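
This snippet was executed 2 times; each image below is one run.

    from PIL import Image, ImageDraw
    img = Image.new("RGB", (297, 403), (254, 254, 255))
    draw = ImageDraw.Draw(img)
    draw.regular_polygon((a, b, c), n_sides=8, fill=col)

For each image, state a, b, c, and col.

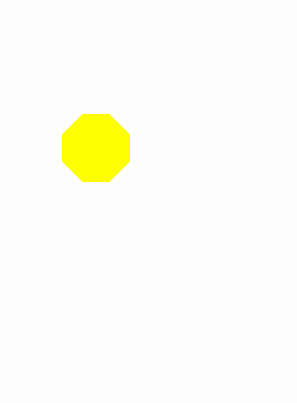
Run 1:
a = 96, b = 148, c = 36, col = 'yellow'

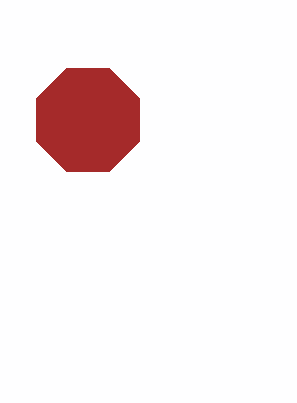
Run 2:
a = 88, b = 120, c = 56, col = 'brown'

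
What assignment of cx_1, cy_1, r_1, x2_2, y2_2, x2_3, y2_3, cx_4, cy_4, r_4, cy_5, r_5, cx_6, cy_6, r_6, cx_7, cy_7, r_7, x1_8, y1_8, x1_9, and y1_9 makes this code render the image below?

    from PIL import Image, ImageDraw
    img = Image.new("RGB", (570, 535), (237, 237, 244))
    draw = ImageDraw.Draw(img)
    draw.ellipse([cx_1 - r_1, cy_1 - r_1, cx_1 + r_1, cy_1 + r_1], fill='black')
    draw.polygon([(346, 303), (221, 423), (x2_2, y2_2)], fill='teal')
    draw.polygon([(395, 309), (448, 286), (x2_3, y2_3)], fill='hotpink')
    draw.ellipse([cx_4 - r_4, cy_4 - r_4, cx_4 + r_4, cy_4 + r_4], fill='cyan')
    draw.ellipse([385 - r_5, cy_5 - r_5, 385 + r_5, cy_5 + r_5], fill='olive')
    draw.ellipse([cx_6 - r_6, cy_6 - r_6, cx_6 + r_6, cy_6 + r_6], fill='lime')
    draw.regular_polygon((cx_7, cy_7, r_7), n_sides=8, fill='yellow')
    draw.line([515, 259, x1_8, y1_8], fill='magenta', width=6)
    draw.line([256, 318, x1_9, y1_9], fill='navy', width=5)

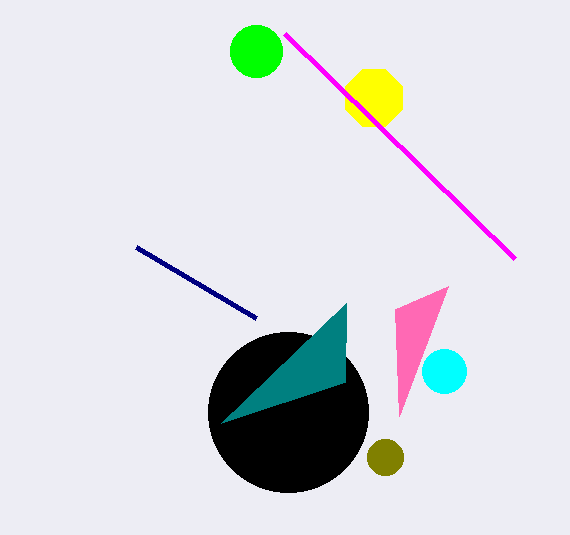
cx_1 = 288, cy_1 = 412, r_1 = 80, x2_2 = 345, y2_2 = 382, x2_3 = 399, y2_3 = 416, cx_4 = 444, cy_4 = 371, r_4 = 22, cy_5 = 457, r_5 = 18, cx_6 = 256, cy_6 = 51, r_6 = 26, cx_7 = 374, cy_7 = 98, r_7 = 31, x1_8 = 285, y1_8 = 34, x1_9 = 136, y1_9 = 247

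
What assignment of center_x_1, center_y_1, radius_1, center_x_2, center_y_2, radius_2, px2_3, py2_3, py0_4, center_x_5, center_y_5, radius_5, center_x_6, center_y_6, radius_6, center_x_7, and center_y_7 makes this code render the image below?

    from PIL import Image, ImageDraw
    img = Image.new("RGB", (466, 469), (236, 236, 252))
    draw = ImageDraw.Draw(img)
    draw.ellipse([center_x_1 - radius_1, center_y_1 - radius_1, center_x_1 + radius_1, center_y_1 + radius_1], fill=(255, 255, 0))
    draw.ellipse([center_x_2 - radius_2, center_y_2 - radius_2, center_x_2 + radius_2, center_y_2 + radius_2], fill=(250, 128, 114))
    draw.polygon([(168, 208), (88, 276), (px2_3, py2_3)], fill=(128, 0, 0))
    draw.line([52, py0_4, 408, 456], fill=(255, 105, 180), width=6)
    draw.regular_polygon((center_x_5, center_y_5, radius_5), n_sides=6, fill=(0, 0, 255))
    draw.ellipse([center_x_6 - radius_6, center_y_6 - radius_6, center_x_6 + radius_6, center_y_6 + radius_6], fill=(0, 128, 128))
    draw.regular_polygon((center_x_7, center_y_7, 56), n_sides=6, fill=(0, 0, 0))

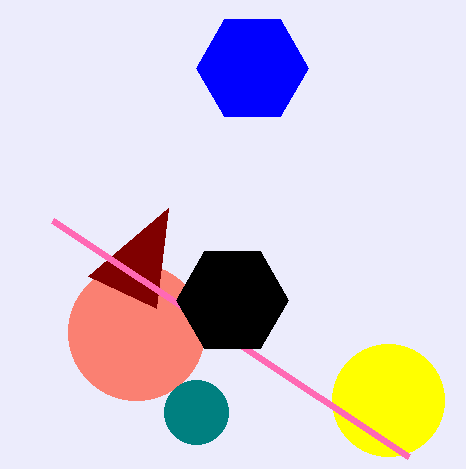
center_x_1 = 388; center_y_1 = 400; radius_1 = 56; center_x_2 = 136; center_y_2 = 332; radius_2 = 68; px2_3 = 156; py2_3 = 308; py0_4 = 220; center_x_5 = 252; center_y_5 = 68; radius_5 = 56; center_x_6 = 196; center_y_6 = 412; radius_6 = 32; center_x_7 = 232; center_y_7 = 300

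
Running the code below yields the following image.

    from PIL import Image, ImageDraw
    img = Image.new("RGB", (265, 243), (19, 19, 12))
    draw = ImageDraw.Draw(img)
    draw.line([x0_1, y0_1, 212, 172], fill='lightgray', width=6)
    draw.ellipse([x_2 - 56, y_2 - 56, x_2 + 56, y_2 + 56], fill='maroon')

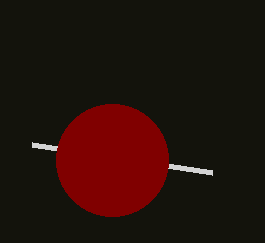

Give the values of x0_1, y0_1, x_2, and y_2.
x0_1 = 32
y0_1 = 144
x_2 = 112
y_2 = 160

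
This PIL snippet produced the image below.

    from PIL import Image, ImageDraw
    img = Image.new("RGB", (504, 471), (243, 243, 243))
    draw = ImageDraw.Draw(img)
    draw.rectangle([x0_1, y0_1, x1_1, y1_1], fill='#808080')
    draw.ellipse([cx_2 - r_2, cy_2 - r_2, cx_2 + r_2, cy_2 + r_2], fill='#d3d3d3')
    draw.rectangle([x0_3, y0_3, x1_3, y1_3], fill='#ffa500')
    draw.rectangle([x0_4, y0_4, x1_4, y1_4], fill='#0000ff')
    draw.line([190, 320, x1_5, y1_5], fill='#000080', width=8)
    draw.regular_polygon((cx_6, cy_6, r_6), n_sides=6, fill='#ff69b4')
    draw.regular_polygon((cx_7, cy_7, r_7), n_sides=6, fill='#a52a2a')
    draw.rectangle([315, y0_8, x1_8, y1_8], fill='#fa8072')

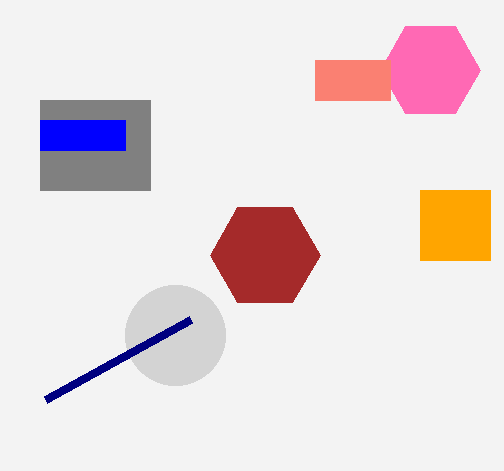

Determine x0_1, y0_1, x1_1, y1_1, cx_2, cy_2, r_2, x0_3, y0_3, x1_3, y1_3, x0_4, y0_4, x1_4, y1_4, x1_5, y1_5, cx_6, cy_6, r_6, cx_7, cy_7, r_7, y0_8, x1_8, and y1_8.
x0_1 = 40, y0_1 = 100, x1_1 = 150, y1_1 = 190, cx_2 = 175, cy_2 = 335, r_2 = 50, x0_3 = 420, y0_3 = 190, x1_3 = 490, y1_3 = 260, x0_4 = 40, y0_4 = 120, x1_4 = 125, y1_4 = 150, x1_5 = 45, y1_5 = 400, cx_6 = 430, cy_6 = 70, r_6 = 50, cx_7 = 265, cy_7 = 255, r_7 = 55, y0_8 = 60, x1_8 = 390, y1_8 = 100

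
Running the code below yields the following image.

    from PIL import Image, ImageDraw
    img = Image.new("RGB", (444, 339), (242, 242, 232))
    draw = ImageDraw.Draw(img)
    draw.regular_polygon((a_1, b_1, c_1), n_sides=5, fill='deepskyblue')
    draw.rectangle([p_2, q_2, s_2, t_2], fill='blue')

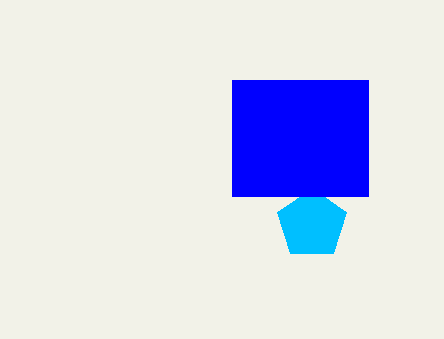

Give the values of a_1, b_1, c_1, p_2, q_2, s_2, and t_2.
a_1 = 312; b_1 = 224; c_1 = 36; p_2 = 232; q_2 = 80; s_2 = 368; t_2 = 196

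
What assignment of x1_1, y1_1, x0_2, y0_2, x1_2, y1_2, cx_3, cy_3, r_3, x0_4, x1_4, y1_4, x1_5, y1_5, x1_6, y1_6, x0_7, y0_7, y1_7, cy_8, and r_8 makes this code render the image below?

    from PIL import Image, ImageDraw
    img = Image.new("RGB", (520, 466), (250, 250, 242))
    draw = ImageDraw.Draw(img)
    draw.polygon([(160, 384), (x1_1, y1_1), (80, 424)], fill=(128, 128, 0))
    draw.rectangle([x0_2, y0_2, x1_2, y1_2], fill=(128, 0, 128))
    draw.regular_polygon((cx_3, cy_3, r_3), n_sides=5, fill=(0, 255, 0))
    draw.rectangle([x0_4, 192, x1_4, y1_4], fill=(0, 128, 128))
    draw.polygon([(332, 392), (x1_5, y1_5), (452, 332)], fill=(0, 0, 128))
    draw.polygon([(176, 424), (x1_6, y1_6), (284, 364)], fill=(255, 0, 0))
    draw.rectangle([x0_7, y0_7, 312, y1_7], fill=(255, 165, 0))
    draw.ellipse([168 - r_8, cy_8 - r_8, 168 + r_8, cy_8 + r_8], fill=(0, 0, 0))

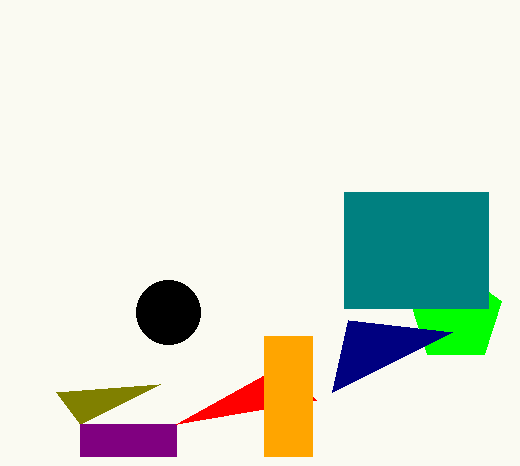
x1_1 = 56; y1_1 = 392; x0_2 = 80; y0_2 = 424; x1_2 = 176; y1_2 = 456; cx_3 = 456; cy_3 = 316; r_3 = 48; x0_4 = 344; x1_4 = 488; y1_4 = 308; x1_5 = 348; y1_5 = 320; x1_6 = 316; y1_6 = 400; x0_7 = 264; y0_7 = 336; y1_7 = 456; cy_8 = 312; r_8 = 32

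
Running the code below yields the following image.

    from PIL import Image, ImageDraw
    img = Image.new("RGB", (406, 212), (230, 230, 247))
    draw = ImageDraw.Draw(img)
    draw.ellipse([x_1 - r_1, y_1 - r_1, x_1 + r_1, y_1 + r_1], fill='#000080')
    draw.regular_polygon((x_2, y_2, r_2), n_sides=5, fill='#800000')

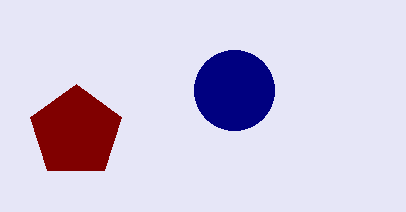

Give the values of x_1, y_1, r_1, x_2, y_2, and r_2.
x_1 = 234, y_1 = 90, r_1 = 40, x_2 = 76, y_2 = 132, r_2 = 48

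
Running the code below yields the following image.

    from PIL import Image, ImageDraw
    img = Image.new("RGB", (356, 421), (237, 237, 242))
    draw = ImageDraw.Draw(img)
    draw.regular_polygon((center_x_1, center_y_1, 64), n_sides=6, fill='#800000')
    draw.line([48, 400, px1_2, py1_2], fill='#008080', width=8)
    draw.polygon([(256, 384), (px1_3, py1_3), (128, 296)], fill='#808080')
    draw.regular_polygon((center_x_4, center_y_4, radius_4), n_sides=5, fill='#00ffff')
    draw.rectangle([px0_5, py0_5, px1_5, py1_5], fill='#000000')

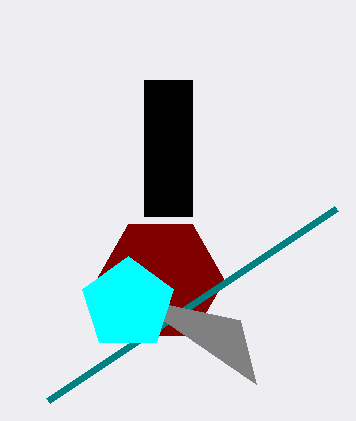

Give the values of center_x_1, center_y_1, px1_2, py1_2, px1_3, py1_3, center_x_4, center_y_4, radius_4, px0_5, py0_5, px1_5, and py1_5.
center_x_1 = 160, center_y_1 = 280, px1_2 = 336, py1_2 = 208, px1_3 = 240, py1_3 = 320, center_x_4 = 128, center_y_4 = 304, radius_4 = 48, px0_5 = 144, py0_5 = 80, px1_5 = 192, py1_5 = 216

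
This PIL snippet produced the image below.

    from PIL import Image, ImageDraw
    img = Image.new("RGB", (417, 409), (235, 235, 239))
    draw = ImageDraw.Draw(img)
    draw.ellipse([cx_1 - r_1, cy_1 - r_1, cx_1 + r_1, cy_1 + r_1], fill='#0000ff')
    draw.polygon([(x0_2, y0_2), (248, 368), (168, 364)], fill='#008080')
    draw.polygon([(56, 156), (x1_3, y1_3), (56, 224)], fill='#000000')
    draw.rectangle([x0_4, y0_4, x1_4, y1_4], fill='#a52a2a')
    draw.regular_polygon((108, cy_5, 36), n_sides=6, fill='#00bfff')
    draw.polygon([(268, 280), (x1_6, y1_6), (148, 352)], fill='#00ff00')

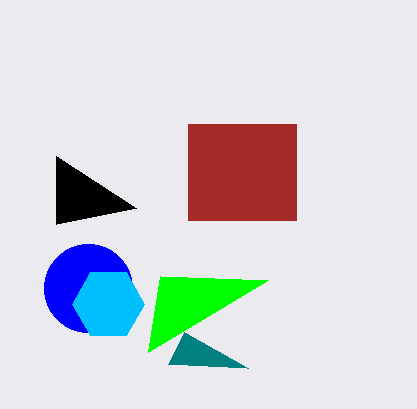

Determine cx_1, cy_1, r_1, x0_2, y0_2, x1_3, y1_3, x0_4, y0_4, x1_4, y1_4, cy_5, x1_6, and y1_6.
cx_1 = 88, cy_1 = 288, r_1 = 44, x0_2 = 184, y0_2 = 332, x1_3 = 136, y1_3 = 208, x0_4 = 188, y0_4 = 124, x1_4 = 296, y1_4 = 220, cy_5 = 304, x1_6 = 160, y1_6 = 276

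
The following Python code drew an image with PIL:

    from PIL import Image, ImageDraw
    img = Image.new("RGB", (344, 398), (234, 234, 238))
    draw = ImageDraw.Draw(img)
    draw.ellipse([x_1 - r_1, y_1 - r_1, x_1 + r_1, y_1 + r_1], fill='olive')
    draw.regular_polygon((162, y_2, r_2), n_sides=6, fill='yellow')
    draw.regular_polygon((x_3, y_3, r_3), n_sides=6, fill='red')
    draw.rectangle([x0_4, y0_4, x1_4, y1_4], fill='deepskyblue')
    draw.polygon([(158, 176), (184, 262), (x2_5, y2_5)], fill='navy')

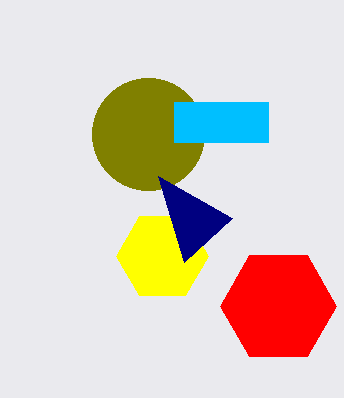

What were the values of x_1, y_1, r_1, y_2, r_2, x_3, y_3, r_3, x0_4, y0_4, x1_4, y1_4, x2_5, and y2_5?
x_1 = 148
y_1 = 134
r_1 = 56
y_2 = 256
r_2 = 46
x_3 = 278
y_3 = 306
r_3 = 58
x0_4 = 174
y0_4 = 102
x1_4 = 268
y1_4 = 142
x2_5 = 232
y2_5 = 218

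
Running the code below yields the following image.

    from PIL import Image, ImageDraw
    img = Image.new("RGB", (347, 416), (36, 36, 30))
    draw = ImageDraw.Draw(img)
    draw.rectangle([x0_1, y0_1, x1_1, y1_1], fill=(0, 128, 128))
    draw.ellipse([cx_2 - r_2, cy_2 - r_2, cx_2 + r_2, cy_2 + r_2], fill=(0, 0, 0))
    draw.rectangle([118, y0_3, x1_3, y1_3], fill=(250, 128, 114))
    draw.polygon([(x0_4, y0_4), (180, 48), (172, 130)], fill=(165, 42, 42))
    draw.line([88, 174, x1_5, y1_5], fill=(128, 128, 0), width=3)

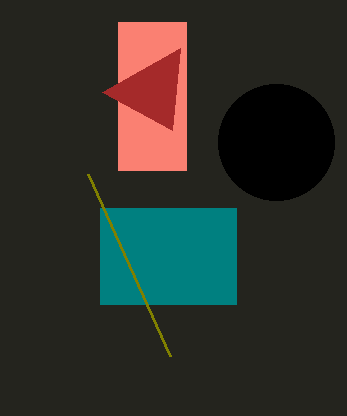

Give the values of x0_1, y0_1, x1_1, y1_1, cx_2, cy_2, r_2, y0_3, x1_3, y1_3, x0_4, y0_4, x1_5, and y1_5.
x0_1 = 100
y0_1 = 208
x1_1 = 236
y1_1 = 304
cx_2 = 276
cy_2 = 142
r_2 = 58
y0_3 = 22
x1_3 = 186
y1_3 = 170
x0_4 = 102
y0_4 = 92
x1_5 = 170
y1_5 = 356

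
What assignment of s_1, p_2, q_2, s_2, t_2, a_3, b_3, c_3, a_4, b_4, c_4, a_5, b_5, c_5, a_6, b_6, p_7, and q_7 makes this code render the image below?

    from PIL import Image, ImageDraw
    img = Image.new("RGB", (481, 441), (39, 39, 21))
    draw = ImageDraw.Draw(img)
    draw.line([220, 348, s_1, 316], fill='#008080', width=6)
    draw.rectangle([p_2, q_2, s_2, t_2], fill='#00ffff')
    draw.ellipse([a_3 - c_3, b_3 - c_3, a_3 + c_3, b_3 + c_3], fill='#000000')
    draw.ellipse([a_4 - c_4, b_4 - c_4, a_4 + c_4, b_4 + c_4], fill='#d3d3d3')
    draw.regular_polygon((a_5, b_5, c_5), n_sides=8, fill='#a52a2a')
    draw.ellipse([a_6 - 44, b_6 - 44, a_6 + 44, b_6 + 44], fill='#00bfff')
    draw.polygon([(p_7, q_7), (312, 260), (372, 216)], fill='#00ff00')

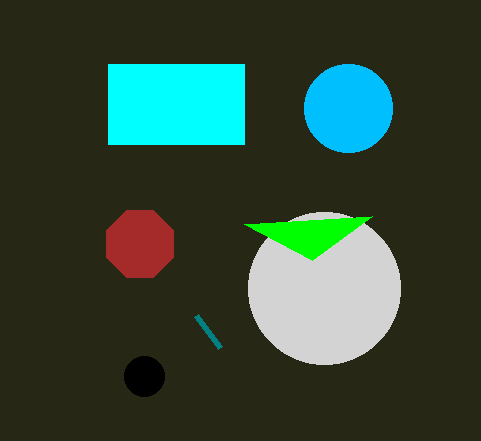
s_1 = 196, p_2 = 108, q_2 = 64, s_2 = 244, t_2 = 144, a_3 = 144, b_3 = 376, c_3 = 20, a_4 = 324, b_4 = 288, c_4 = 76, a_5 = 140, b_5 = 244, c_5 = 36, a_6 = 348, b_6 = 108, p_7 = 244, q_7 = 224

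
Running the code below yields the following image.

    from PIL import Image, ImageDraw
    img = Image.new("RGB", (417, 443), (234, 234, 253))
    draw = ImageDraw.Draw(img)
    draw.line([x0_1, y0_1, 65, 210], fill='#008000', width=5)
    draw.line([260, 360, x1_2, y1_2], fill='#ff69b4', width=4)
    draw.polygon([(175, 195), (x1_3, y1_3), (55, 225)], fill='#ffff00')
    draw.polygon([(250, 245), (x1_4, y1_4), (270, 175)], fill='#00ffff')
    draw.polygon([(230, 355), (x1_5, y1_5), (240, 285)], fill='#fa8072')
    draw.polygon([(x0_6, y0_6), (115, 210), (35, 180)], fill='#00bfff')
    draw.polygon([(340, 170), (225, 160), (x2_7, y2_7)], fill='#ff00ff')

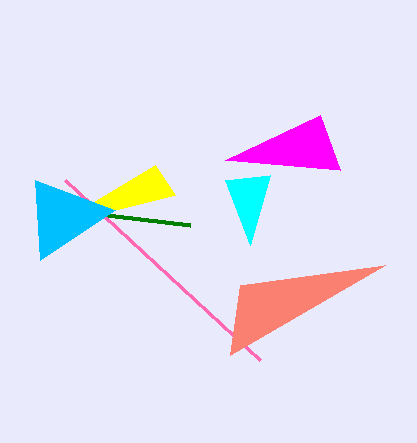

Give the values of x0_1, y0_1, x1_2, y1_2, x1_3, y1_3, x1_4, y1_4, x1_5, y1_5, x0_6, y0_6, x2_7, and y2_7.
x0_1 = 190, y0_1 = 225, x1_2 = 65, y1_2 = 180, x1_3 = 155, y1_3 = 165, x1_4 = 225, y1_4 = 180, x1_5 = 385, y1_5 = 265, x0_6 = 40, y0_6 = 260, x2_7 = 320, y2_7 = 115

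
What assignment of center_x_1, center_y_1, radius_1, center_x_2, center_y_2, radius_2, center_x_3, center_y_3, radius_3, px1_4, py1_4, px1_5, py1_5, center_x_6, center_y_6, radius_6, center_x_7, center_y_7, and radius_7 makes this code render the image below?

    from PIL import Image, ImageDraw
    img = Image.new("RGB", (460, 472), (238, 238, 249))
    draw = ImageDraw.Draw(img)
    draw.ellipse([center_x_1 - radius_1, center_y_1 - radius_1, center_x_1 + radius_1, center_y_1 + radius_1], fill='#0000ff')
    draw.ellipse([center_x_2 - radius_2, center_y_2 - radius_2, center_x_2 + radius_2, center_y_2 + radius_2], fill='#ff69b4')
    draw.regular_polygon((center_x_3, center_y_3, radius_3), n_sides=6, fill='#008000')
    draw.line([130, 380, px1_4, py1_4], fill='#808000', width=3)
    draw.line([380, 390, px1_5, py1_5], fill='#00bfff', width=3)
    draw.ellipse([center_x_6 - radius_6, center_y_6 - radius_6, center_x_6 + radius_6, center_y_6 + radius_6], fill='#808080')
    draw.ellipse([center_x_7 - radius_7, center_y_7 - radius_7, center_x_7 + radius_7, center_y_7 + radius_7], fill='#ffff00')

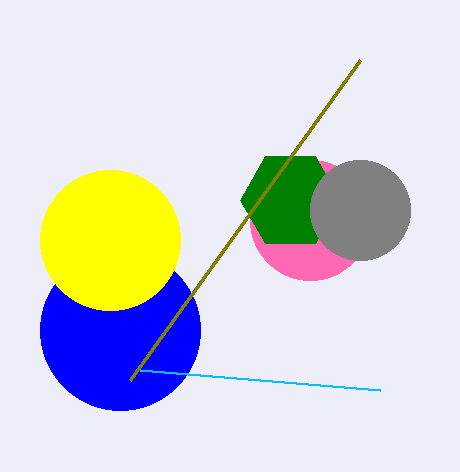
center_x_1 = 120; center_y_1 = 330; radius_1 = 80; center_x_2 = 310; center_y_2 = 220; radius_2 = 60; center_x_3 = 290; center_y_3 = 200; radius_3 = 50; px1_4 = 360; py1_4 = 60; px1_5 = 140; py1_5 = 370; center_x_6 = 360; center_y_6 = 210; radius_6 = 50; center_x_7 = 110; center_y_7 = 240; radius_7 = 70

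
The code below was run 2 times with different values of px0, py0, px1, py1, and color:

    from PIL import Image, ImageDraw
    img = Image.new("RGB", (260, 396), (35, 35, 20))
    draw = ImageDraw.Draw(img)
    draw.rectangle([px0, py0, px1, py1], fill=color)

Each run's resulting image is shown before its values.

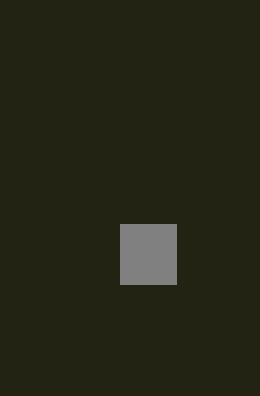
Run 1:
px0 = 120
py0 = 224
px1 = 176
py1 = 284
color = 'gray'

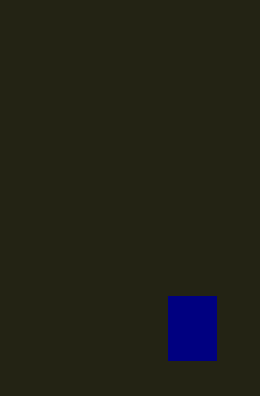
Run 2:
px0 = 168; py0 = 296; px1 = 216; py1 = 360; color = 'navy'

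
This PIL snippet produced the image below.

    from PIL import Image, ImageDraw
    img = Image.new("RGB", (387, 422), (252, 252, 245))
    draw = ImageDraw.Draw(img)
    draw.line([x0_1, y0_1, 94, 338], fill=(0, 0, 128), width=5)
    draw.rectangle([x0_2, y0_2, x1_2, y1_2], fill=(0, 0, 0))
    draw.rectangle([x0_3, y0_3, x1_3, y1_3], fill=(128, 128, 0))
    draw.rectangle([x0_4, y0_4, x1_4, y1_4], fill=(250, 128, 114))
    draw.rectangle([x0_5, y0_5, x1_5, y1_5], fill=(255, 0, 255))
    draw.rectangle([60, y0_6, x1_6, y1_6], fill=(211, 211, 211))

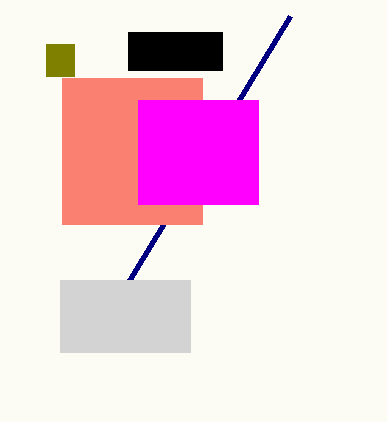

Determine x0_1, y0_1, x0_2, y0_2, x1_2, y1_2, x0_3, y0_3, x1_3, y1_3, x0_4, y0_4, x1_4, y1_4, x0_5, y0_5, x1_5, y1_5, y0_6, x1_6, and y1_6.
x0_1 = 290, y0_1 = 16, x0_2 = 128, y0_2 = 32, x1_2 = 222, y1_2 = 70, x0_3 = 46, y0_3 = 44, x1_3 = 74, y1_3 = 76, x0_4 = 62, y0_4 = 78, x1_4 = 202, y1_4 = 224, x0_5 = 138, y0_5 = 100, x1_5 = 258, y1_5 = 204, y0_6 = 280, x1_6 = 190, y1_6 = 352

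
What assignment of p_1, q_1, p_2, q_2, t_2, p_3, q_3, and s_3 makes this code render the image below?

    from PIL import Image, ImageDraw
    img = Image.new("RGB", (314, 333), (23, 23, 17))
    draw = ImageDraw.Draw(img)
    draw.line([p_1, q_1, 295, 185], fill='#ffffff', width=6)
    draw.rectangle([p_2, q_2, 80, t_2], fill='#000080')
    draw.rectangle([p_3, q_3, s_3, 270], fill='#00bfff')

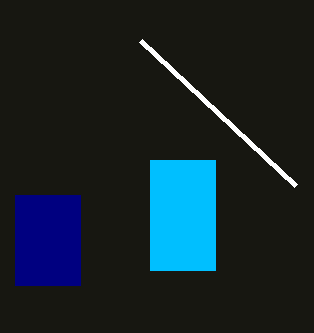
p_1 = 140
q_1 = 40
p_2 = 15
q_2 = 195
t_2 = 285
p_3 = 150
q_3 = 160
s_3 = 215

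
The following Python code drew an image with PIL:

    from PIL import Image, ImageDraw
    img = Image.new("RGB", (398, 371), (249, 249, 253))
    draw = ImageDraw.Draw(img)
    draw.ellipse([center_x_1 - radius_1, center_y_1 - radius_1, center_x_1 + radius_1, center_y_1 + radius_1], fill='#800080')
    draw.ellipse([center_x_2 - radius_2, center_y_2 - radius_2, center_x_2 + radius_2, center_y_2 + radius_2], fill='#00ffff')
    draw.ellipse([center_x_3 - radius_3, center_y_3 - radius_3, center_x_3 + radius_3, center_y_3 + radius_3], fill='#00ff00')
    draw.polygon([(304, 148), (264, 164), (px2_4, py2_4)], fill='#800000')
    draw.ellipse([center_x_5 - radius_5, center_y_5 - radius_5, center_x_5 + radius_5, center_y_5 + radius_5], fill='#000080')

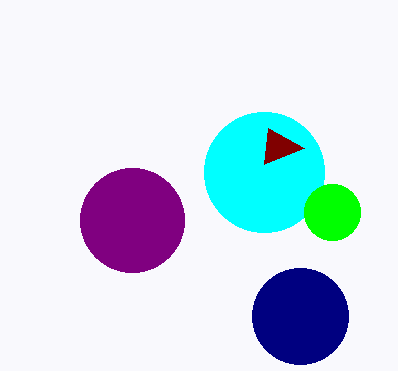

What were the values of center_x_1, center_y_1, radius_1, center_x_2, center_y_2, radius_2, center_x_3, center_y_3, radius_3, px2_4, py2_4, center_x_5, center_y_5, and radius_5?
center_x_1 = 132, center_y_1 = 220, radius_1 = 52, center_x_2 = 264, center_y_2 = 172, radius_2 = 60, center_x_3 = 332, center_y_3 = 212, radius_3 = 28, px2_4 = 268, py2_4 = 128, center_x_5 = 300, center_y_5 = 316, radius_5 = 48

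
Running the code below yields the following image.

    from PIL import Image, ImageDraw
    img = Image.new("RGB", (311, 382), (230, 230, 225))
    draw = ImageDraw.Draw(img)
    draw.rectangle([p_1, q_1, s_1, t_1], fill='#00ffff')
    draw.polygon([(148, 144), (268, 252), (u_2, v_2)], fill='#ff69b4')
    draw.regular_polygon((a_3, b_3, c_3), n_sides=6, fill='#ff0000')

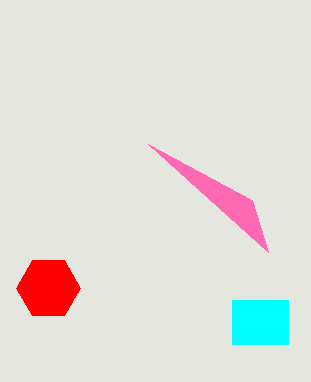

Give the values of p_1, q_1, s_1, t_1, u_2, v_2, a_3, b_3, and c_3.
p_1 = 232, q_1 = 300, s_1 = 288, t_1 = 344, u_2 = 252, v_2 = 200, a_3 = 48, b_3 = 288, c_3 = 32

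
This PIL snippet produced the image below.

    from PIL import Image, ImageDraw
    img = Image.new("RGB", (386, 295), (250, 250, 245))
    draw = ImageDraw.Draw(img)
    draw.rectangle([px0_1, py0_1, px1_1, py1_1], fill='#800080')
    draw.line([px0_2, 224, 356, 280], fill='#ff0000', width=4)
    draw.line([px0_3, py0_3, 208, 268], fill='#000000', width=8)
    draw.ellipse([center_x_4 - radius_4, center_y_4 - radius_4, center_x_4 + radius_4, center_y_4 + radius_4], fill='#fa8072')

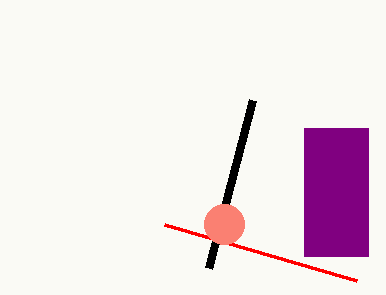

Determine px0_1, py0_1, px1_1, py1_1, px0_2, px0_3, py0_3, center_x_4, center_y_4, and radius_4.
px0_1 = 304; py0_1 = 128; px1_1 = 368; py1_1 = 256; px0_2 = 164; px0_3 = 252; py0_3 = 100; center_x_4 = 224; center_y_4 = 224; radius_4 = 20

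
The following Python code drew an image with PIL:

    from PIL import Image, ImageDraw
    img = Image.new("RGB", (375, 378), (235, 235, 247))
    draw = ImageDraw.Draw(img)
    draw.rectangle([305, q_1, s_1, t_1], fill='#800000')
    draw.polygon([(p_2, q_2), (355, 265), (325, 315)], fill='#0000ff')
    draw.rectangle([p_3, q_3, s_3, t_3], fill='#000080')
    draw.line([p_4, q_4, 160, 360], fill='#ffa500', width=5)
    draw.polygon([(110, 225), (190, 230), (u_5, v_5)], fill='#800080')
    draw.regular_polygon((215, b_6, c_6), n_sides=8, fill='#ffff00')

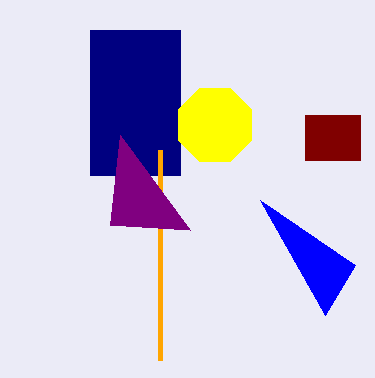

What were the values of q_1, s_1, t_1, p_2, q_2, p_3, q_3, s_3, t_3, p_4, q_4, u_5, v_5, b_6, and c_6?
q_1 = 115; s_1 = 360; t_1 = 160; p_2 = 260; q_2 = 200; p_3 = 90; q_3 = 30; s_3 = 180; t_3 = 175; p_4 = 160; q_4 = 150; u_5 = 120; v_5 = 135; b_6 = 125; c_6 = 40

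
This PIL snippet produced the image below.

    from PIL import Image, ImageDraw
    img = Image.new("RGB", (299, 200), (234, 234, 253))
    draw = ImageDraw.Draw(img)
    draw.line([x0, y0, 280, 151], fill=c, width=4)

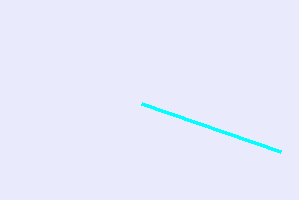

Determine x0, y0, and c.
x0 = 141; y0 = 103; c = 'cyan'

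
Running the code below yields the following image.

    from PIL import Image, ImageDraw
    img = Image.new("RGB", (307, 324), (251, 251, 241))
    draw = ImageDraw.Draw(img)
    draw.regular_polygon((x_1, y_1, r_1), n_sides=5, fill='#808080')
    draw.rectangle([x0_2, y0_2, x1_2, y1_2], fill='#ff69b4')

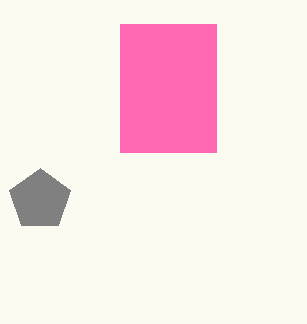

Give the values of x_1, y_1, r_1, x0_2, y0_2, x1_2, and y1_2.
x_1 = 40
y_1 = 200
r_1 = 32
x0_2 = 120
y0_2 = 24
x1_2 = 216
y1_2 = 152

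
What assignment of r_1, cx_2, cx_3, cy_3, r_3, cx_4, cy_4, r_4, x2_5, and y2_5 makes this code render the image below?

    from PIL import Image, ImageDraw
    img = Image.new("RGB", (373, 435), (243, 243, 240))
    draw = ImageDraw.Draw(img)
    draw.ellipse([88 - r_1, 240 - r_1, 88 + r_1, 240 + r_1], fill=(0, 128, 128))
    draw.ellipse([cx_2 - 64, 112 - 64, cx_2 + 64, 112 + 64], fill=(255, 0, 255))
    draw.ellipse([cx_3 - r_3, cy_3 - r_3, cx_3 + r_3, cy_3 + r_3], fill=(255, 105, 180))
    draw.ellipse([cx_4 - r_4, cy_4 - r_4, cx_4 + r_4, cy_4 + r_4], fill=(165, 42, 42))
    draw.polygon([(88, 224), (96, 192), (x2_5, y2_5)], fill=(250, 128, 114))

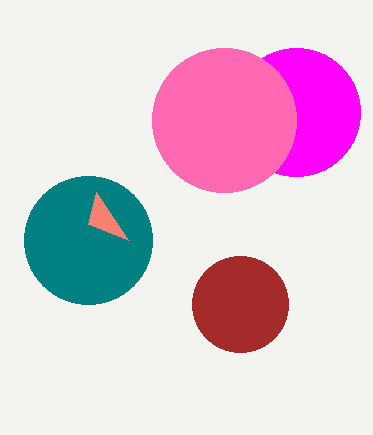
r_1 = 64, cx_2 = 296, cx_3 = 224, cy_3 = 120, r_3 = 72, cx_4 = 240, cy_4 = 304, r_4 = 48, x2_5 = 128, y2_5 = 240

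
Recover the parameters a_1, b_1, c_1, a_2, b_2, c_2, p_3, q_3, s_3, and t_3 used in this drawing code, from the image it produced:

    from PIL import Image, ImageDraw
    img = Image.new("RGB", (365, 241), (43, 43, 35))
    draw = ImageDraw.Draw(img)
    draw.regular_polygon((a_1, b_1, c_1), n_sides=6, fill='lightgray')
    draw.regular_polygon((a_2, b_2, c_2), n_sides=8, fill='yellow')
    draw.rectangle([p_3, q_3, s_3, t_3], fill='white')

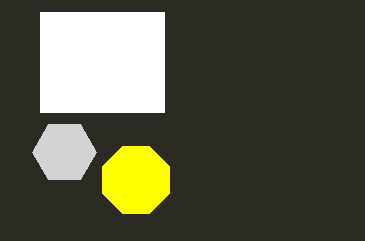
a_1 = 64, b_1 = 152, c_1 = 32, a_2 = 136, b_2 = 180, c_2 = 36, p_3 = 40, q_3 = 12, s_3 = 164, t_3 = 112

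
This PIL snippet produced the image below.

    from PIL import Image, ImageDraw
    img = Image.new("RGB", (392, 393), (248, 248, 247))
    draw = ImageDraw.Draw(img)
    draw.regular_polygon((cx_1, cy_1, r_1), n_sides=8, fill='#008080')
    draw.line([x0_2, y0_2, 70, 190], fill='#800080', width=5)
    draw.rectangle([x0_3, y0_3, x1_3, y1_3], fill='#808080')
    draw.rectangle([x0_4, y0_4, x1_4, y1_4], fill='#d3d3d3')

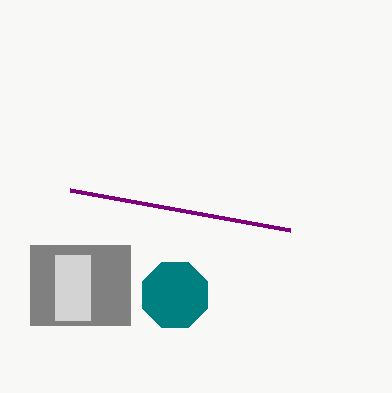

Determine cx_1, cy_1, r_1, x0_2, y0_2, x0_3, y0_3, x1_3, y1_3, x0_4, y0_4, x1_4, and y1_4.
cx_1 = 175; cy_1 = 295; r_1 = 35; x0_2 = 290; y0_2 = 230; x0_3 = 30; y0_3 = 245; x1_3 = 130; y1_3 = 325; x0_4 = 55; y0_4 = 255; x1_4 = 90; y1_4 = 320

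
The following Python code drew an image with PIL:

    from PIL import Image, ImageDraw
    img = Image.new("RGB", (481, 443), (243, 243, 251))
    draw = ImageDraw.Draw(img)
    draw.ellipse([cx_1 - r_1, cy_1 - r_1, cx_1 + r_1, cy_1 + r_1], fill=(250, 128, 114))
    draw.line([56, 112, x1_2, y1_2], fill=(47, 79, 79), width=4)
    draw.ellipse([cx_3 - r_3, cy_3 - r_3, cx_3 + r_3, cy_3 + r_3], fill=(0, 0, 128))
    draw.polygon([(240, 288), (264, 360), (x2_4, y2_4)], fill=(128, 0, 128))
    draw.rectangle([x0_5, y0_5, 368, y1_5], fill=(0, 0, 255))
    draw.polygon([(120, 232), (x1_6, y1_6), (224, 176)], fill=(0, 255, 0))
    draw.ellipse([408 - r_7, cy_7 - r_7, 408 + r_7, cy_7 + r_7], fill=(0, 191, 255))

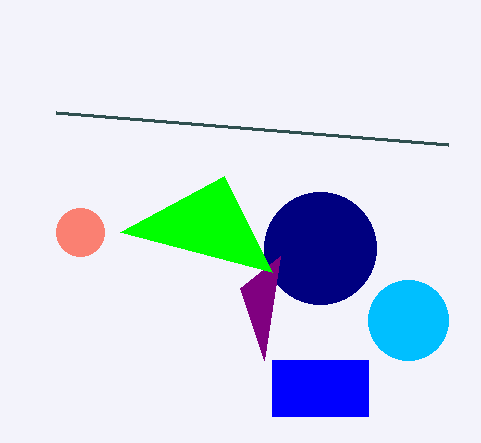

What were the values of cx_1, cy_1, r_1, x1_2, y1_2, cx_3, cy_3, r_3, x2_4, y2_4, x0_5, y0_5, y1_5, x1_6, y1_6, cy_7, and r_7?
cx_1 = 80
cy_1 = 232
r_1 = 24
x1_2 = 448
y1_2 = 144
cx_3 = 320
cy_3 = 248
r_3 = 56
x2_4 = 280
y2_4 = 256
x0_5 = 272
y0_5 = 360
y1_5 = 416
x1_6 = 272
y1_6 = 272
cy_7 = 320
r_7 = 40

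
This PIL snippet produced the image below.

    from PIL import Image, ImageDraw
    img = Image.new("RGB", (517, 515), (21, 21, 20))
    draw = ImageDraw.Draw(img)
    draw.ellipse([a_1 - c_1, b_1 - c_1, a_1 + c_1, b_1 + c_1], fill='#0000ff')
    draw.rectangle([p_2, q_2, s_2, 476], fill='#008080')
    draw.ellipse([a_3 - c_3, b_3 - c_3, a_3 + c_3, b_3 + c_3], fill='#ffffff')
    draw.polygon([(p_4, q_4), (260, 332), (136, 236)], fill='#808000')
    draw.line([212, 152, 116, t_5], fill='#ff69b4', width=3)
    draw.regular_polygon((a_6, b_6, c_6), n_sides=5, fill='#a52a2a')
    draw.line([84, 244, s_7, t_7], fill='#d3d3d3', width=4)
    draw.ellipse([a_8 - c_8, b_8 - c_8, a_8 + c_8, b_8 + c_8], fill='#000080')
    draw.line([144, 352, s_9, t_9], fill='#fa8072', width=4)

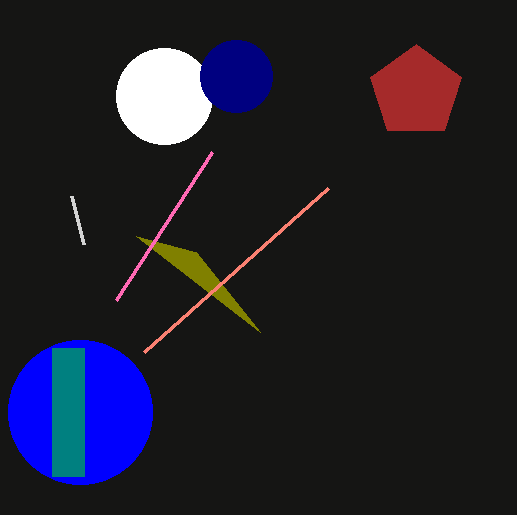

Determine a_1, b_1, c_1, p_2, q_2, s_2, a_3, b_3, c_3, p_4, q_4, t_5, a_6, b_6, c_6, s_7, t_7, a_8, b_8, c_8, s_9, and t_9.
a_1 = 80, b_1 = 412, c_1 = 72, p_2 = 52, q_2 = 348, s_2 = 84, a_3 = 164, b_3 = 96, c_3 = 48, p_4 = 196, q_4 = 252, t_5 = 300, a_6 = 416, b_6 = 92, c_6 = 48, s_7 = 72, t_7 = 196, a_8 = 236, b_8 = 76, c_8 = 36, s_9 = 328, t_9 = 188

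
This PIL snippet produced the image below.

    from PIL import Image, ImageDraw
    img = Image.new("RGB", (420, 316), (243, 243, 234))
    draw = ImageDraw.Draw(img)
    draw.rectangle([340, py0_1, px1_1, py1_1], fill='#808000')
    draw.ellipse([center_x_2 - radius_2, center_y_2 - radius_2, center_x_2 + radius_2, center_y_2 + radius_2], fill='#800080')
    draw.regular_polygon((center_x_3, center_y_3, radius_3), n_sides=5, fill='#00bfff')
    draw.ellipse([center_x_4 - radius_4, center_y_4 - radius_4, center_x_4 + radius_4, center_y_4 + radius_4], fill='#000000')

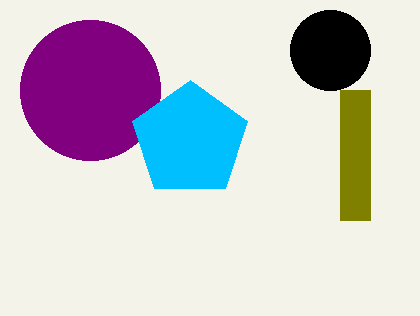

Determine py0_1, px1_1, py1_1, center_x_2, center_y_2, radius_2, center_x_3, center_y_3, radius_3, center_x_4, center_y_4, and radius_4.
py0_1 = 90
px1_1 = 370
py1_1 = 220
center_x_2 = 90
center_y_2 = 90
radius_2 = 70
center_x_3 = 190
center_y_3 = 140
radius_3 = 60
center_x_4 = 330
center_y_4 = 50
radius_4 = 40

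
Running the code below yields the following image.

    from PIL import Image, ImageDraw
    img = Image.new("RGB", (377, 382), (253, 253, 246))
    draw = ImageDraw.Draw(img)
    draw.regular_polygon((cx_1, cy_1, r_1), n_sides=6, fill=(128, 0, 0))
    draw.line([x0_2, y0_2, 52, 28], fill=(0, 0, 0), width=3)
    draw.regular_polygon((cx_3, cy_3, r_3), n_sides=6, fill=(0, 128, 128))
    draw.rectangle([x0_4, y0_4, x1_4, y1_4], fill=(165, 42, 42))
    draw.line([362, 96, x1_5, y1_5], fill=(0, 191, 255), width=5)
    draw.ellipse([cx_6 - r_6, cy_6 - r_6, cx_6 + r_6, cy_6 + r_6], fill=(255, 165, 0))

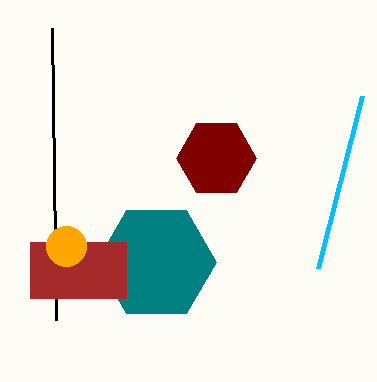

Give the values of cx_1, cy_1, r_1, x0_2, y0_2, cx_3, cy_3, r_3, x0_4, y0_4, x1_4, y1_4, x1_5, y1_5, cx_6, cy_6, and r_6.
cx_1 = 216; cy_1 = 158; r_1 = 40; x0_2 = 56; y0_2 = 320; cx_3 = 156; cy_3 = 262; r_3 = 60; x0_4 = 30; y0_4 = 242; x1_4 = 126; y1_4 = 298; x1_5 = 318; y1_5 = 268; cx_6 = 66; cy_6 = 246; r_6 = 20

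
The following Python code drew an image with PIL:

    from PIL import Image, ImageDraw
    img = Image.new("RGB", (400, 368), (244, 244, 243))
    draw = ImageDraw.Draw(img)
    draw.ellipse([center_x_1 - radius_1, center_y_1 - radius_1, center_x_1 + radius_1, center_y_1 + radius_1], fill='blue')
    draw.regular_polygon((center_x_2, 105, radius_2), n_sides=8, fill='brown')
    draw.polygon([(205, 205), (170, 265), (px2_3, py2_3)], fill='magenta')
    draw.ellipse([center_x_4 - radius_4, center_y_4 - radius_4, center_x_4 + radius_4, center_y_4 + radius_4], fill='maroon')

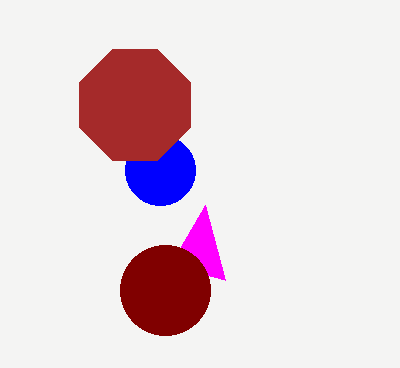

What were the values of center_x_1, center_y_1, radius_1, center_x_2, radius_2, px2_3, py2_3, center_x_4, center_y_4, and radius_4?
center_x_1 = 160, center_y_1 = 170, radius_1 = 35, center_x_2 = 135, radius_2 = 60, px2_3 = 225, py2_3 = 280, center_x_4 = 165, center_y_4 = 290, radius_4 = 45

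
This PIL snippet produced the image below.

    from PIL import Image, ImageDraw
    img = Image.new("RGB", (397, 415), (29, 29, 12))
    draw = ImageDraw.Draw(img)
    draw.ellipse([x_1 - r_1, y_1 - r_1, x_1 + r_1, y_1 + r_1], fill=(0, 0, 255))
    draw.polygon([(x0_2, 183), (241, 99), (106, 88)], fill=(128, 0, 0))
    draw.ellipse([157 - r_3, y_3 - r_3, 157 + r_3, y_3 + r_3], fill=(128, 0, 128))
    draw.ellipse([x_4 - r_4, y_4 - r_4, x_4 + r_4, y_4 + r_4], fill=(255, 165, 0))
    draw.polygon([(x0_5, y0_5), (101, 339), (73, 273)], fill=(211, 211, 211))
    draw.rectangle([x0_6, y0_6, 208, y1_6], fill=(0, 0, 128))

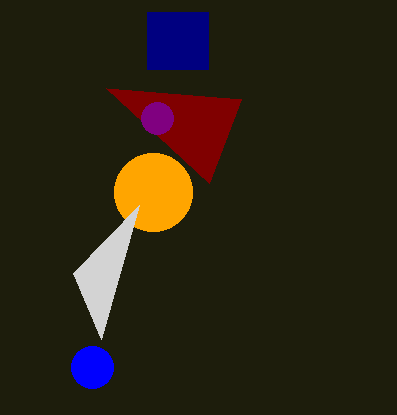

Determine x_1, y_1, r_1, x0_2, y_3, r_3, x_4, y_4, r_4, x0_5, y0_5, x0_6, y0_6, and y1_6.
x_1 = 92, y_1 = 367, r_1 = 21, x0_2 = 209, y_3 = 118, r_3 = 16, x_4 = 153, y_4 = 192, r_4 = 39, x0_5 = 139, y0_5 = 205, x0_6 = 147, y0_6 = 12, y1_6 = 69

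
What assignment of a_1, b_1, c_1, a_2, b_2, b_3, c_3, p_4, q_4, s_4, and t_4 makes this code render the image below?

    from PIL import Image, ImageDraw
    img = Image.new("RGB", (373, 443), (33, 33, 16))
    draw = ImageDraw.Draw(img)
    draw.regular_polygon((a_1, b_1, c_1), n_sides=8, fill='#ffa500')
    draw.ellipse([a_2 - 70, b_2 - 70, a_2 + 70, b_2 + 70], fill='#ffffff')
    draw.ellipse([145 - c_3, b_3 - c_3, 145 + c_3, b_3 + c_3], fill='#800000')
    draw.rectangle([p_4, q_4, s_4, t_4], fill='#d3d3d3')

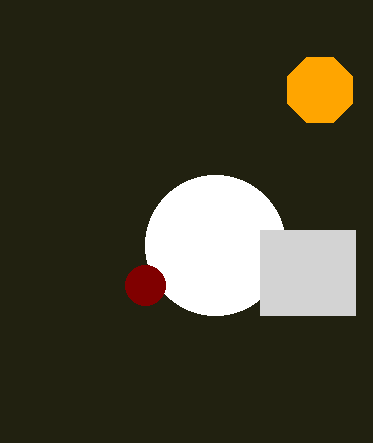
a_1 = 320, b_1 = 90, c_1 = 35, a_2 = 215, b_2 = 245, b_3 = 285, c_3 = 20, p_4 = 260, q_4 = 230, s_4 = 355, t_4 = 315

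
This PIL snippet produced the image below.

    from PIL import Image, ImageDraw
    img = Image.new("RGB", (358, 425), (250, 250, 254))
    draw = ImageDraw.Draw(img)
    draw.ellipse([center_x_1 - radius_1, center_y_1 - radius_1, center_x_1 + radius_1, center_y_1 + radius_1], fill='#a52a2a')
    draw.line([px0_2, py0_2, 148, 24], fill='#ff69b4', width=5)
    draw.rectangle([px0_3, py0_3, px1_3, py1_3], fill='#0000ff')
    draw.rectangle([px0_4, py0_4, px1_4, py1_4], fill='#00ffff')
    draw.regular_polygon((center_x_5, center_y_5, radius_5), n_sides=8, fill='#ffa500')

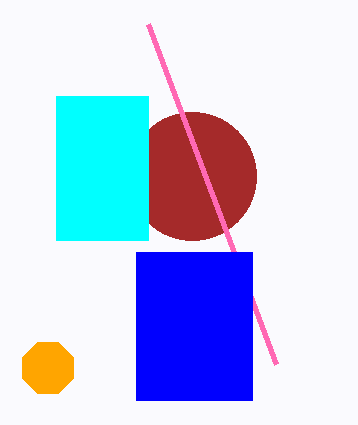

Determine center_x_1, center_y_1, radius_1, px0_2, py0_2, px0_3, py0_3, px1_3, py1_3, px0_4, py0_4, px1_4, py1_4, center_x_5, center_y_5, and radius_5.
center_x_1 = 192, center_y_1 = 176, radius_1 = 64, px0_2 = 276, py0_2 = 364, px0_3 = 136, py0_3 = 252, px1_3 = 252, py1_3 = 400, px0_4 = 56, py0_4 = 96, px1_4 = 148, py1_4 = 240, center_x_5 = 48, center_y_5 = 368, radius_5 = 28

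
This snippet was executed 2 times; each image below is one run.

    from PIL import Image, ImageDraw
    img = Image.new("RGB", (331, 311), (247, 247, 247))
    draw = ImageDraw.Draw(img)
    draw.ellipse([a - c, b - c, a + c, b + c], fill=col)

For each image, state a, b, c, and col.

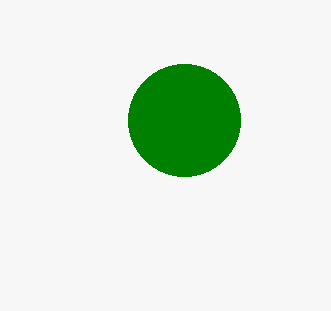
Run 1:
a = 184
b = 120
c = 56
col = 'green'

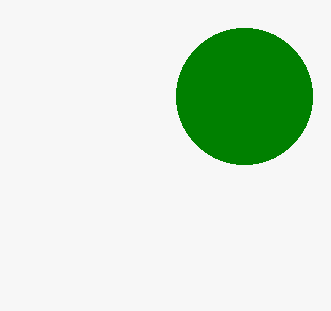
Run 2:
a = 244, b = 96, c = 68, col = 'green'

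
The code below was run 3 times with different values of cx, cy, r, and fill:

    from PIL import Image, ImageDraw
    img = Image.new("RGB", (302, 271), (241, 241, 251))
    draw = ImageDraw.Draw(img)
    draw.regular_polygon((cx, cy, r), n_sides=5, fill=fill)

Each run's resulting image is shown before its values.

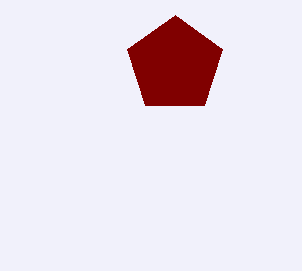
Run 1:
cx = 175
cy = 65
r = 50
fill = 'maroon'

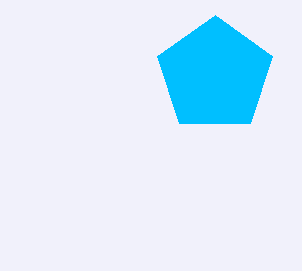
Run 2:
cx = 215; cy = 75; r = 60; fill = 'deepskyblue'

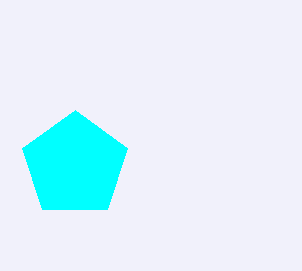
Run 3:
cx = 75; cy = 165; r = 55; fill = 'cyan'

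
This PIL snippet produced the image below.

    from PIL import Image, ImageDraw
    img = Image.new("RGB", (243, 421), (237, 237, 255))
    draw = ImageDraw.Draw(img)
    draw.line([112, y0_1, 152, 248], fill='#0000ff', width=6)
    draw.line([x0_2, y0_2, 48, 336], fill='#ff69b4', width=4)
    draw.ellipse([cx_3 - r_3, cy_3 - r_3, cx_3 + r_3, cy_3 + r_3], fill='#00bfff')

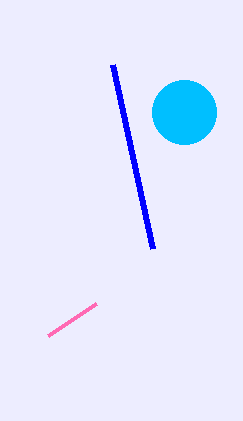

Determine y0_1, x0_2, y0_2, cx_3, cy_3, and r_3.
y0_1 = 64
x0_2 = 96
y0_2 = 304
cx_3 = 184
cy_3 = 112
r_3 = 32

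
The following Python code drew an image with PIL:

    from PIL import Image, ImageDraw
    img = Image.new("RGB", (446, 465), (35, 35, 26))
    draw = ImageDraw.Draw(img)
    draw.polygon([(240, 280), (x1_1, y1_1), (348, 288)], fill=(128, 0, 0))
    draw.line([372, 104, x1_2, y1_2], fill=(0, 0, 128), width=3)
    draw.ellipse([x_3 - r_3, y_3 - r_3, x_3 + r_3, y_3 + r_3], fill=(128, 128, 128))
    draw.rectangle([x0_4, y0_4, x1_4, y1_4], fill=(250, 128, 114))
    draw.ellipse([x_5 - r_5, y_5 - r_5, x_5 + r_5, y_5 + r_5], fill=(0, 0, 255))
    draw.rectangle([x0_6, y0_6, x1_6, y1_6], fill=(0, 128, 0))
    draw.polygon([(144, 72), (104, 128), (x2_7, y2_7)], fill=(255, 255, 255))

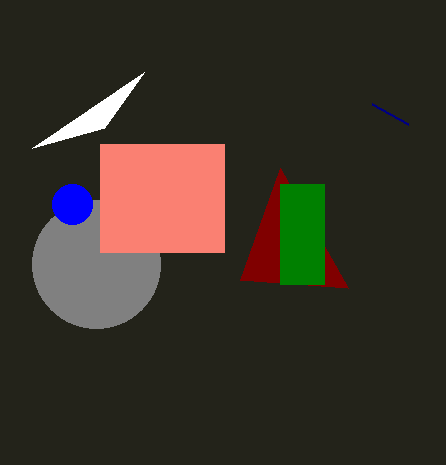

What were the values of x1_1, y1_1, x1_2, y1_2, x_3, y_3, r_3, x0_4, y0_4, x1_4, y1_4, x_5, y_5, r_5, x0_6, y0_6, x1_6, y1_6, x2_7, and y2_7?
x1_1 = 280; y1_1 = 168; x1_2 = 408; y1_2 = 124; x_3 = 96; y_3 = 264; r_3 = 64; x0_4 = 100; y0_4 = 144; x1_4 = 224; y1_4 = 252; x_5 = 72; y_5 = 204; r_5 = 20; x0_6 = 280; y0_6 = 184; x1_6 = 324; y1_6 = 284; x2_7 = 32; y2_7 = 148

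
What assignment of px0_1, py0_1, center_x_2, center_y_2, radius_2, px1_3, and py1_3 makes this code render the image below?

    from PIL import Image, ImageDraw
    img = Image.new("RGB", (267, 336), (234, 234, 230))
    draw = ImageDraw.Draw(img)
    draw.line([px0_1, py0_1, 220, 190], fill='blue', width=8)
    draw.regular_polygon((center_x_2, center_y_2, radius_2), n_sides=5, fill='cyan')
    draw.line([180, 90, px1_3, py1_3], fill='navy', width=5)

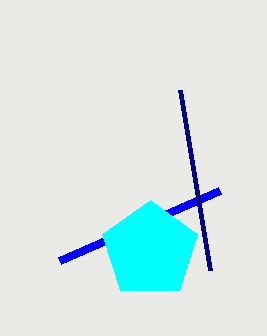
px0_1 = 60, py0_1 = 260, center_x_2 = 150, center_y_2 = 250, radius_2 = 50, px1_3 = 210, py1_3 = 270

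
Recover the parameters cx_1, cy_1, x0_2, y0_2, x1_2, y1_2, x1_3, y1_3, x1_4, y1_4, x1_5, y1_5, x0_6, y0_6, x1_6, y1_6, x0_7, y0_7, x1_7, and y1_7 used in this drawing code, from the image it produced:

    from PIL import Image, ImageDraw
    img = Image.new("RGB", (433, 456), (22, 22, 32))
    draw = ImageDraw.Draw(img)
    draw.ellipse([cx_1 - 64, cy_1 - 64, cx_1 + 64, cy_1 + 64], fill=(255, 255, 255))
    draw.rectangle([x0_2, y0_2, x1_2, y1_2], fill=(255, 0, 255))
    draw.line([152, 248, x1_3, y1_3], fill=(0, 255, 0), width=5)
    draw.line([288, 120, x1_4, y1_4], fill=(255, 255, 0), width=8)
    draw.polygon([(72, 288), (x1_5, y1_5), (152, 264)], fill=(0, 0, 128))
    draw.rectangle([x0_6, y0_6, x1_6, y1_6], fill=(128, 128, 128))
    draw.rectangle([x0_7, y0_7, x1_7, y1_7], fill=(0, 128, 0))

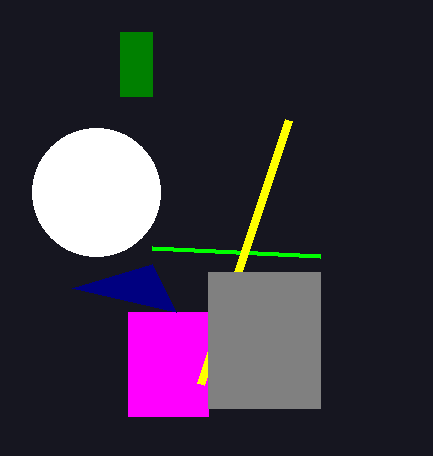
cx_1 = 96, cy_1 = 192, x0_2 = 128, y0_2 = 312, x1_2 = 208, y1_2 = 416, x1_3 = 320, y1_3 = 256, x1_4 = 200, y1_4 = 384, x1_5 = 176, y1_5 = 312, x0_6 = 208, y0_6 = 272, x1_6 = 320, y1_6 = 408, x0_7 = 120, y0_7 = 32, x1_7 = 152, y1_7 = 96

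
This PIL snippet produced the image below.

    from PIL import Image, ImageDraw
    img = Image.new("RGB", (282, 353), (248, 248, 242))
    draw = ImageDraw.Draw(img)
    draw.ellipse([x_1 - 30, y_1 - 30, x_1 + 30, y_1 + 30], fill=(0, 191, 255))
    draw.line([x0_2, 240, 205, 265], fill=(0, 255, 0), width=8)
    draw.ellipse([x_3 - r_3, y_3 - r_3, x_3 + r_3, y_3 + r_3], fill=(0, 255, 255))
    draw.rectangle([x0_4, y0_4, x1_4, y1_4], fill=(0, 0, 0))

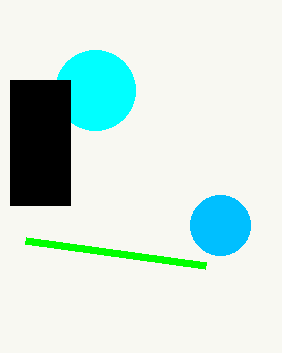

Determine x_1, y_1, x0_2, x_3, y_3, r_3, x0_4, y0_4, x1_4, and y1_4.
x_1 = 220
y_1 = 225
x0_2 = 25
x_3 = 95
y_3 = 90
r_3 = 40
x0_4 = 10
y0_4 = 80
x1_4 = 70
y1_4 = 205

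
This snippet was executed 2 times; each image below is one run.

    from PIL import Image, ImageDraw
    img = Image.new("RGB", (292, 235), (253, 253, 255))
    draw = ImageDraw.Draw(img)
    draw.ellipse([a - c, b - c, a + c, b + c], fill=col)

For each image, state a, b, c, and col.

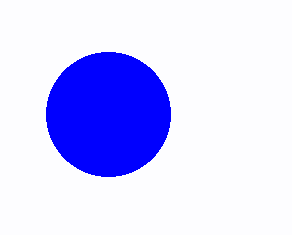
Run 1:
a = 108; b = 114; c = 62; col = 'blue'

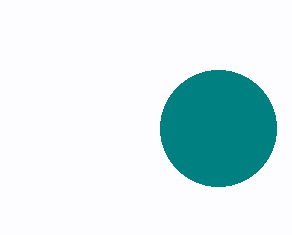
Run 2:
a = 218
b = 128
c = 58
col = 'teal'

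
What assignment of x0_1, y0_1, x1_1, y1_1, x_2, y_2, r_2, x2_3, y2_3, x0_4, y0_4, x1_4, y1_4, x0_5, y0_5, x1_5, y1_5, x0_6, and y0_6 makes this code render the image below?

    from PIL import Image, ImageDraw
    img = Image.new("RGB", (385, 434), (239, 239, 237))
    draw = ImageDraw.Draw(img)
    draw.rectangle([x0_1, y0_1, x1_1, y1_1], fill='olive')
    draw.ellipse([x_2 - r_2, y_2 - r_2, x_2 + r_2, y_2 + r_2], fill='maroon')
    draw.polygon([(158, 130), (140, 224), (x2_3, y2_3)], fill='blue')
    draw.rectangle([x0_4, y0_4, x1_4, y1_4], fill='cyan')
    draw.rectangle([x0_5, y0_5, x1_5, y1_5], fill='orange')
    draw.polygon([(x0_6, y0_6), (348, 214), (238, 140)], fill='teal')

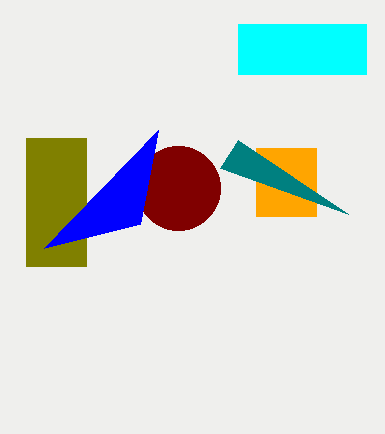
x0_1 = 26, y0_1 = 138, x1_1 = 86, y1_1 = 266, x_2 = 178, y_2 = 188, r_2 = 42, x2_3 = 44, y2_3 = 248, x0_4 = 238, y0_4 = 24, x1_4 = 366, y1_4 = 74, x0_5 = 256, y0_5 = 148, x1_5 = 316, y1_5 = 216, x0_6 = 220, y0_6 = 168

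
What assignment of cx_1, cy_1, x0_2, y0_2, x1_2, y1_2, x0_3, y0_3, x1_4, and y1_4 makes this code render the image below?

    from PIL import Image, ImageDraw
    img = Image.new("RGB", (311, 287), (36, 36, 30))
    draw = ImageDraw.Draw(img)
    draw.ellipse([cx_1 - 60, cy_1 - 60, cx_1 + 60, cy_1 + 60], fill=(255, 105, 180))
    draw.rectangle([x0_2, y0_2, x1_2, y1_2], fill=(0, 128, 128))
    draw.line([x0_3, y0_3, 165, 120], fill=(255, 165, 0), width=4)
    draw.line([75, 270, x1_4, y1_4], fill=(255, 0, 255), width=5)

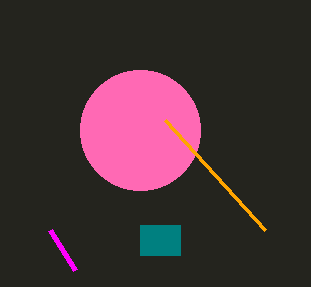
cx_1 = 140, cy_1 = 130, x0_2 = 140, y0_2 = 225, x1_2 = 180, y1_2 = 255, x0_3 = 265, y0_3 = 230, x1_4 = 50, y1_4 = 230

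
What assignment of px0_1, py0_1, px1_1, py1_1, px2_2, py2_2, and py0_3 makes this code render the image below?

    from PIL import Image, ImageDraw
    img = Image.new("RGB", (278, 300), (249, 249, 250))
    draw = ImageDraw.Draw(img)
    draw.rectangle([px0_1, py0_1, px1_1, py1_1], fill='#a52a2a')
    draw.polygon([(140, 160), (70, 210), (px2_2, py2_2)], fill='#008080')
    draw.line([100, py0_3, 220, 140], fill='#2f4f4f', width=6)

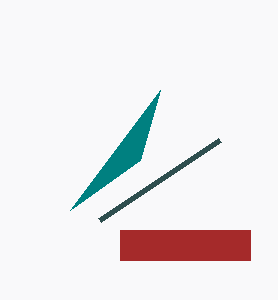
px0_1 = 120
py0_1 = 230
px1_1 = 250
py1_1 = 260
px2_2 = 160
py2_2 = 90
py0_3 = 220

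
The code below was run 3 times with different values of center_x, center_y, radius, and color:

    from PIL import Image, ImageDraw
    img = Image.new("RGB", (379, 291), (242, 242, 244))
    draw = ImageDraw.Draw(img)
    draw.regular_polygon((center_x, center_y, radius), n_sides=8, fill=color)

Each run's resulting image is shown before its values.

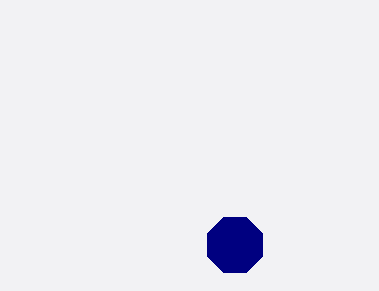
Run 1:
center_x = 235
center_y = 245
radius = 30
color = 'navy'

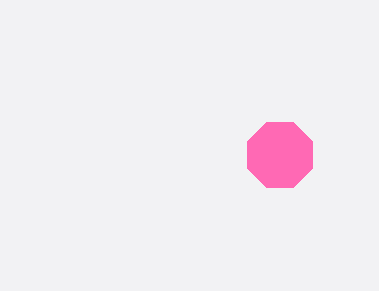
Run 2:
center_x = 280, center_y = 155, radius = 35, color = 'hotpink'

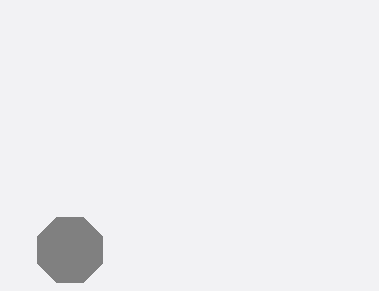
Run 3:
center_x = 70
center_y = 250
radius = 35
color = 'gray'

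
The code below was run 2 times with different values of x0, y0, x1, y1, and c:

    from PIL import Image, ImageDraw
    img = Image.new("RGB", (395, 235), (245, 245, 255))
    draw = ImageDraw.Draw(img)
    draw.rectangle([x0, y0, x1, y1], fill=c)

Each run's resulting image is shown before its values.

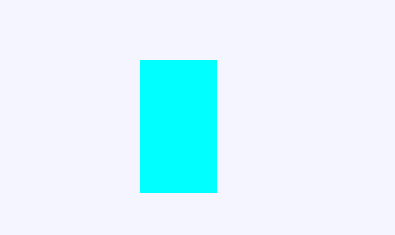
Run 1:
x0 = 140; y0 = 60; x1 = 216; y1 = 192; c = 'cyan'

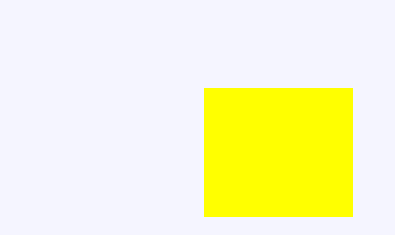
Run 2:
x0 = 204, y0 = 88, x1 = 352, y1 = 216, c = 'yellow'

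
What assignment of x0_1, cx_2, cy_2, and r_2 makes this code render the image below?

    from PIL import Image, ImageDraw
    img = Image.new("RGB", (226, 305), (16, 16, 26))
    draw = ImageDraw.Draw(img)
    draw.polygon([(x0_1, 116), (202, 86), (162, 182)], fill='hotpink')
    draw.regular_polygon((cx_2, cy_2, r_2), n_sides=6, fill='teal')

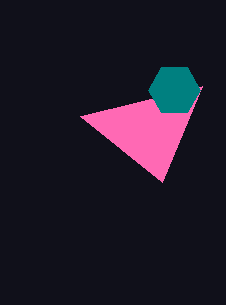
x0_1 = 80, cx_2 = 174, cy_2 = 90, r_2 = 26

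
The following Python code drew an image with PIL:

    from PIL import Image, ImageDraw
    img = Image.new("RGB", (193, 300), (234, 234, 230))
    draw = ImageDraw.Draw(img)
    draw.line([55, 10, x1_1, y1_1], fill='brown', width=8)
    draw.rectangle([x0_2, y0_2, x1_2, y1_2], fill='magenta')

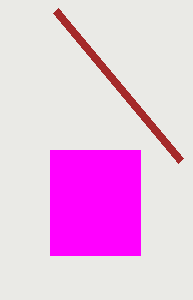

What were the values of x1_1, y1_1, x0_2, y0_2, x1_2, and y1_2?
x1_1 = 180; y1_1 = 160; x0_2 = 50; y0_2 = 150; x1_2 = 140; y1_2 = 255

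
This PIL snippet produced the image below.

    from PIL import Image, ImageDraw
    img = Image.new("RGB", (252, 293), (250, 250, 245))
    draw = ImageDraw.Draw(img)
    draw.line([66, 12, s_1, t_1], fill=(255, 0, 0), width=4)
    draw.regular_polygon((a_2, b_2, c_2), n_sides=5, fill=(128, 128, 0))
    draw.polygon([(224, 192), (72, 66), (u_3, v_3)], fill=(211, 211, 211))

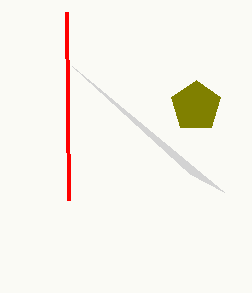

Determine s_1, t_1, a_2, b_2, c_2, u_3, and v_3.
s_1 = 68, t_1 = 200, a_2 = 196, b_2 = 106, c_2 = 26, u_3 = 190, v_3 = 174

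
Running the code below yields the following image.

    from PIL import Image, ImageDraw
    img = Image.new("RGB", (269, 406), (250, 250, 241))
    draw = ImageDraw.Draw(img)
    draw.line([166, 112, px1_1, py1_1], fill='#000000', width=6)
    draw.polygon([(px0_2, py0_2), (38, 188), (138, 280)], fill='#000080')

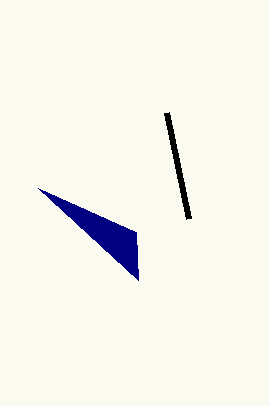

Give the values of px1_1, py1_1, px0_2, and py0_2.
px1_1 = 188, py1_1 = 218, px0_2 = 136, py0_2 = 232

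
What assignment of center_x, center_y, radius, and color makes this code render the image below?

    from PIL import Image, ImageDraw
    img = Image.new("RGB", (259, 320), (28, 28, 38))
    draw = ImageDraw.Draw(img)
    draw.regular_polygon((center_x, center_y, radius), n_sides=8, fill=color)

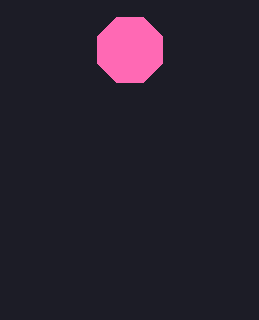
center_x = 130, center_y = 50, radius = 35, color = 'hotpink'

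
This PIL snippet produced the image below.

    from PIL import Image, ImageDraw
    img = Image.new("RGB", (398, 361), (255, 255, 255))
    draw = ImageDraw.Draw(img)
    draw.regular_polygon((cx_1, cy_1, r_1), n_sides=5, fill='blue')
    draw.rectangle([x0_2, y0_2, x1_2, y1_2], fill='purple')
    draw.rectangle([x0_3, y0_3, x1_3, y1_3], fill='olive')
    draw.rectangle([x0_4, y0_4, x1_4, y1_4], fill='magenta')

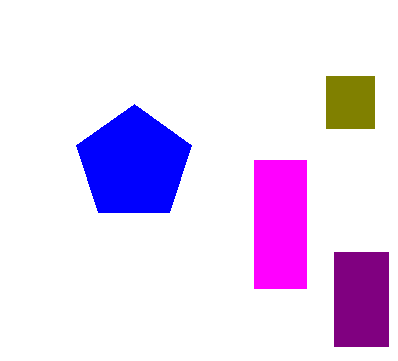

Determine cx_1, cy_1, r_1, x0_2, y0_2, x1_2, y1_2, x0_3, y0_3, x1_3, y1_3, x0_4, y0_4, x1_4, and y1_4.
cx_1 = 134
cy_1 = 164
r_1 = 60
x0_2 = 334
y0_2 = 252
x1_2 = 388
y1_2 = 346
x0_3 = 326
y0_3 = 76
x1_3 = 374
y1_3 = 128
x0_4 = 254
y0_4 = 160
x1_4 = 306
y1_4 = 288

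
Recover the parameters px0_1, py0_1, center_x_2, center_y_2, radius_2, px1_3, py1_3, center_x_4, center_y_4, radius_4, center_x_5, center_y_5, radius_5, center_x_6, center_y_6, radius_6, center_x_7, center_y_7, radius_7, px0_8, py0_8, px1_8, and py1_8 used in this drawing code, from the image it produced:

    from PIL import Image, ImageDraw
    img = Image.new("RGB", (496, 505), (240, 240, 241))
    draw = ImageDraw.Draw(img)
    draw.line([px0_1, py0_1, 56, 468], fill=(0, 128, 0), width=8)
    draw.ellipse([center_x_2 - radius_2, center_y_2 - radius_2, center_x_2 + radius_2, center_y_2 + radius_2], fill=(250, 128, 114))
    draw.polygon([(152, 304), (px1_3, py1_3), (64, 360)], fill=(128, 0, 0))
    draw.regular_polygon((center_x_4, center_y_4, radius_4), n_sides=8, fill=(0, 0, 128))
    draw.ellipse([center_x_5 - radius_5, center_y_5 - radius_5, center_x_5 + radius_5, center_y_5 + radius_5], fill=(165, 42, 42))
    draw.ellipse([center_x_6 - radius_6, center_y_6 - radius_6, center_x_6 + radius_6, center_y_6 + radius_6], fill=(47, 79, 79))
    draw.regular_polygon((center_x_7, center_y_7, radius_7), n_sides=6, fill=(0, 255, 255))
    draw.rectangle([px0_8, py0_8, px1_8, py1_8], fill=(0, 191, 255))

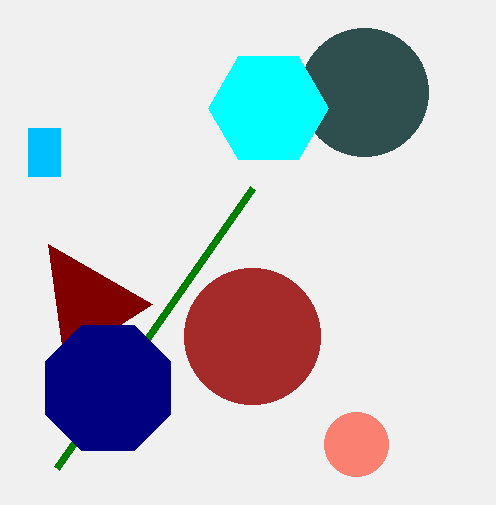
px0_1 = 252, py0_1 = 188, center_x_2 = 356, center_y_2 = 444, radius_2 = 32, px1_3 = 48, py1_3 = 244, center_x_4 = 108, center_y_4 = 388, radius_4 = 68, center_x_5 = 252, center_y_5 = 336, radius_5 = 68, center_x_6 = 364, center_y_6 = 92, radius_6 = 64, center_x_7 = 268, center_y_7 = 108, radius_7 = 60, px0_8 = 28, py0_8 = 128, px1_8 = 60, py1_8 = 176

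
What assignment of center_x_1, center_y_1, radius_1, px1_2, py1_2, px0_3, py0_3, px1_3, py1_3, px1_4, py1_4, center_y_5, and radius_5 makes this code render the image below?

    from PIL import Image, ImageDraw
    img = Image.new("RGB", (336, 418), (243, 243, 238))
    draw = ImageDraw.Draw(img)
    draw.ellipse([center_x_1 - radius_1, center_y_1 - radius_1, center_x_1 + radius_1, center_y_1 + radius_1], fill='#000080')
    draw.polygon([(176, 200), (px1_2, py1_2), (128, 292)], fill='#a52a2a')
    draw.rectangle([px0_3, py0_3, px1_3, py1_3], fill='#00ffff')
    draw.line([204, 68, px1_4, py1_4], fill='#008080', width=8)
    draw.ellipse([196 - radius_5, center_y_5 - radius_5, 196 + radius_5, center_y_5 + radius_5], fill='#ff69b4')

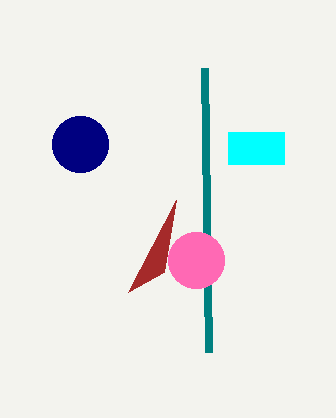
center_x_1 = 80, center_y_1 = 144, radius_1 = 28, px1_2 = 164, py1_2 = 272, px0_3 = 228, py0_3 = 132, px1_3 = 284, py1_3 = 164, px1_4 = 208, py1_4 = 352, center_y_5 = 260, radius_5 = 28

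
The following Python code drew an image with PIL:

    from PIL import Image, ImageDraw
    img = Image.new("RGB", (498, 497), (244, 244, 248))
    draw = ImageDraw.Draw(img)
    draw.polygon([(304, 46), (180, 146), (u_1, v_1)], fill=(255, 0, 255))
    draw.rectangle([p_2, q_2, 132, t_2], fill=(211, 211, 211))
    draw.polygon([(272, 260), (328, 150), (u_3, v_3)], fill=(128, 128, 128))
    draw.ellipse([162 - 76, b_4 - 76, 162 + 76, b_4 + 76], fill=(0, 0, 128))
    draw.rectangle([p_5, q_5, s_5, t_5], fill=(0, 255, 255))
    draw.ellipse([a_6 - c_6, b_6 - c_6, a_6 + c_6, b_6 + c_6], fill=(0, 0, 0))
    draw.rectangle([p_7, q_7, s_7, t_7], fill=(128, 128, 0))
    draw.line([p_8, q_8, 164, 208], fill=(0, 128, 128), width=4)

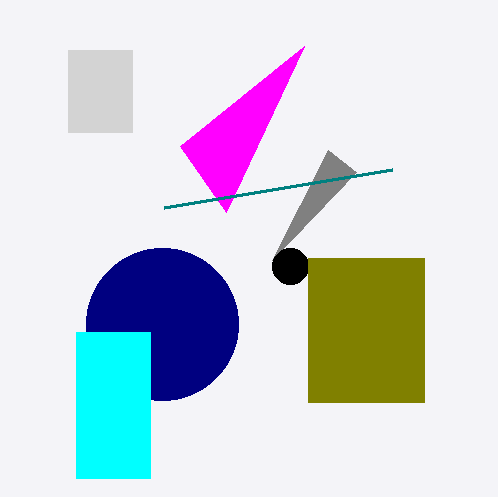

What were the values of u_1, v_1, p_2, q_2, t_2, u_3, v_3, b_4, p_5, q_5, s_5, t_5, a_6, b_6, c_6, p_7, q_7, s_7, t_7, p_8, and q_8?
u_1 = 226, v_1 = 212, p_2 = 68, q_2 = 50, t_2 = 132, u_3 = 356, v_3 = 172, b_4 = 324, p_5 = 76, q_5 = 332, s_5 = 150, t_5 = 478, a_6 = 290, b_6 = 266, c_6 = 18, p_7 = 308, q_7 = 258, s_7 = 424, t_7 = 402, p_8 = 392, q_8 = 170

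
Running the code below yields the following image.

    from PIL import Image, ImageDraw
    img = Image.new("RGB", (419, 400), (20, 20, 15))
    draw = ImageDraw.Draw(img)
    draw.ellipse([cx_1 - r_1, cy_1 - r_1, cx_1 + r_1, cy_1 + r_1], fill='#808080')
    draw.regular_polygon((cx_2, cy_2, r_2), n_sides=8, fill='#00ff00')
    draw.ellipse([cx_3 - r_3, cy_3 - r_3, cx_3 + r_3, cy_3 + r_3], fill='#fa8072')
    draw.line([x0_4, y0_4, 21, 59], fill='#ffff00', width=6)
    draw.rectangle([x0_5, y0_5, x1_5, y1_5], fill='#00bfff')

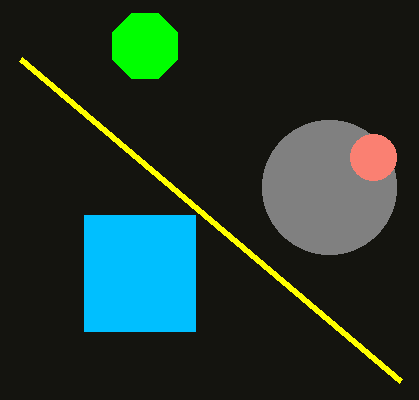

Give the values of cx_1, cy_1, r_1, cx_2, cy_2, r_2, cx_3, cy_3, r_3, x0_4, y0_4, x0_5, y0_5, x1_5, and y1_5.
cx_1 = 329; cy_1 = 187; r_1 = 67; cx_2 = 145; cy_2 = 46; r_2 = 35; cx_3 = 373; cy_3 = 157; r_3 = 23; x0_4 = 401; y0_4 = 381; x0_5 = 84; y0_5 = 215; x1_5 = 195; y1_5 = 331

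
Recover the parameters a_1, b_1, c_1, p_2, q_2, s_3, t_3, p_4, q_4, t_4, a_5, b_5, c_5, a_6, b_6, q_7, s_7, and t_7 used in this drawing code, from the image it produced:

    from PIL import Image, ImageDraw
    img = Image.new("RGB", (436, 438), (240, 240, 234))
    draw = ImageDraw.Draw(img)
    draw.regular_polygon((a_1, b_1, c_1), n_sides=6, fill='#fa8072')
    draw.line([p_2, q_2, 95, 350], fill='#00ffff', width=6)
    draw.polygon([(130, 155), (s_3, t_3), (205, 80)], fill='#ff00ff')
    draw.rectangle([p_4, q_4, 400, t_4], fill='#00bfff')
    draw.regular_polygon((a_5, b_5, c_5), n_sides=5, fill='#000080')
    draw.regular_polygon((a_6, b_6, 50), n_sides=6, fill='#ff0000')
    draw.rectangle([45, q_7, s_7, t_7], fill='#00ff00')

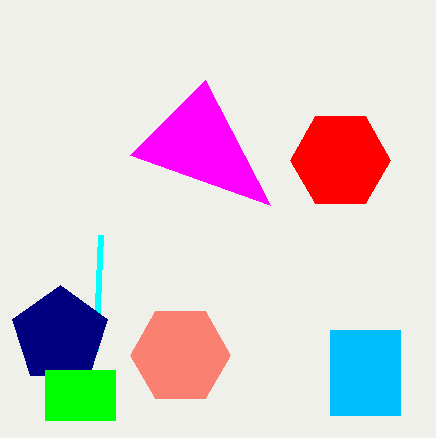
a_1 = 180
b_1 = 355
c_1 = 50
p_2 = 100
q_2 = 235
s_3 = 270
t_3 = 205
p_4 = 330
q_4 = 330
t_4 = 415
a_5 = 60
b_5 = 335
c_5 = 50
a_6 = 340
b_6 = 160
q_7 = 370
s_7 = 115
t_7 = 420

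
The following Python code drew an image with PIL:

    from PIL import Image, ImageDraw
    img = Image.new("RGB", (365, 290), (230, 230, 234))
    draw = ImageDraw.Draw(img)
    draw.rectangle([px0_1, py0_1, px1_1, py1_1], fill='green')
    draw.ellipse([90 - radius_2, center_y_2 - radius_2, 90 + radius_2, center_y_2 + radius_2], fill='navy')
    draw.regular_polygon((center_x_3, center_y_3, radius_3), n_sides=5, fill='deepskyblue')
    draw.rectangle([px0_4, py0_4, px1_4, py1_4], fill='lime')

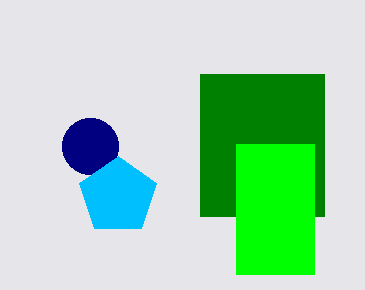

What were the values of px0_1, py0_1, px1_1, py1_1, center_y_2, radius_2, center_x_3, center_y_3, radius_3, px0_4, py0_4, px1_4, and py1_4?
px0_1 = 200; py0_1 = 74; px1_1 = 324; py1_1 = 216; center_y_2 = 146; radius_2 = 28; center_x_3 = 118; center_y_3 = 196; radius_3 = 40; px0_4 = 236; py0_4 = 144; px1_4 = 314; py1_4 = 274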